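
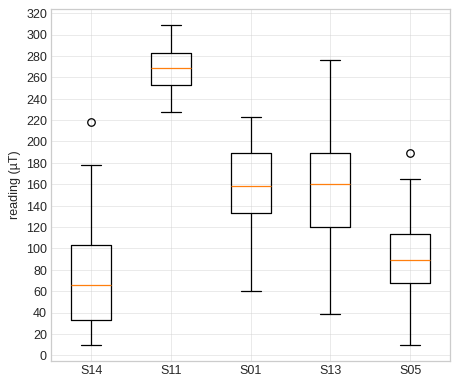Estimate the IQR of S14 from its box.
≈ 60

Q3 ≈ 100, Q1 ≈ 40; IQR ≈ 60.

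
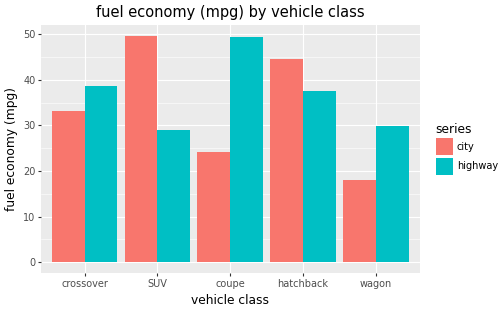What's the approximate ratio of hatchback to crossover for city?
≈ 1.29×

hatchback ≈ 45, crossover ≈ 35; 45/35 ≈ 1.29.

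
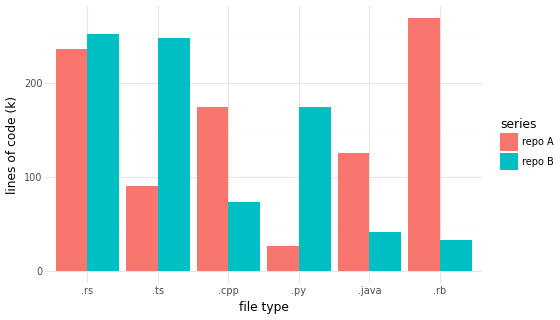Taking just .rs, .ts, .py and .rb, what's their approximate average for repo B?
(250 + 250 + 175 + 25) / 4 ≈ 175.

≈ 175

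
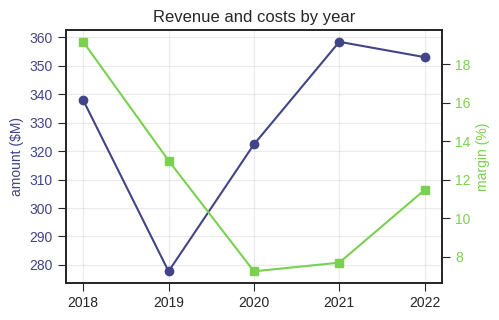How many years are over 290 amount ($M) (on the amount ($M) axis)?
4

Above 290: 2018, 2020, 2021, 2022.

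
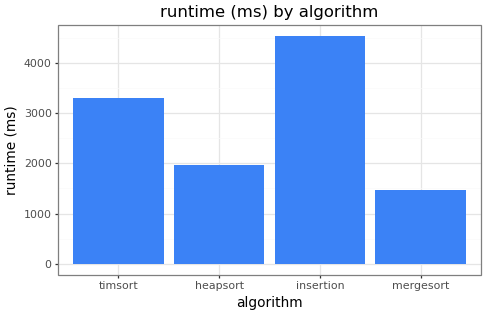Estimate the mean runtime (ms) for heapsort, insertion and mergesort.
(2000 + 4500 + 1500) / 3 ≈ 2667.

≈ 2667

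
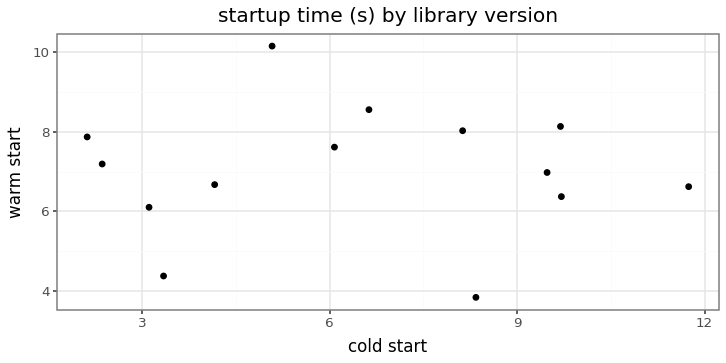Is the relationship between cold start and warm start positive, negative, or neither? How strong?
no clear correlation

Points are roughly uncorrelated; weak (|r| ≈ 0.0).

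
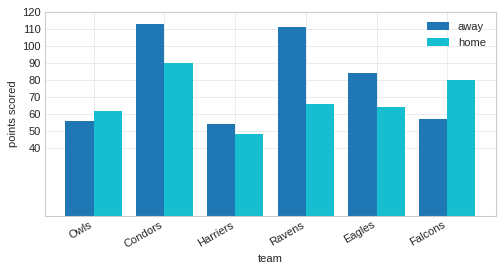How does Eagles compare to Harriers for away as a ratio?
≈ 1.6×

Eagles ≈ 80, Harriers ≈ 50; 80/50 ≈ 1.6.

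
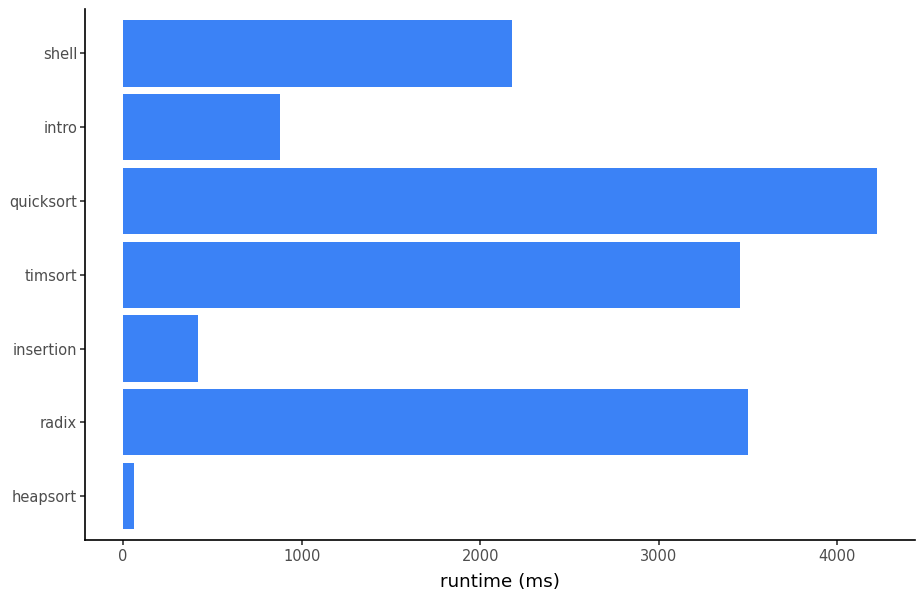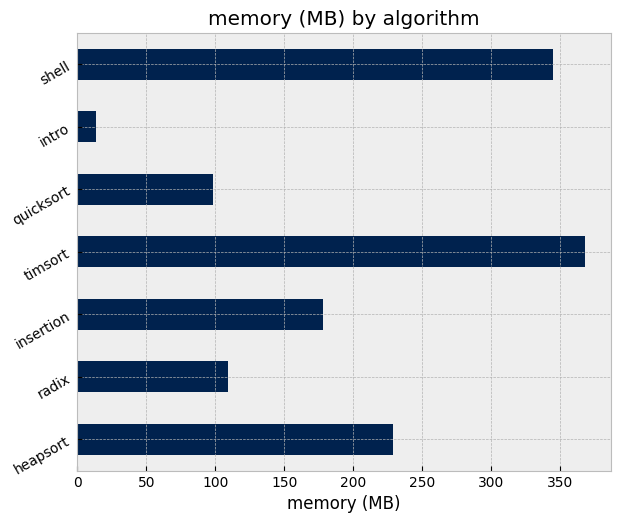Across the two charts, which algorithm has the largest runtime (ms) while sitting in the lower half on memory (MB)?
Chart 2 median memory (MB) ≈ 200; below-median algorithms: radix, quicksort, intro. Among those, quicksort has the highest runtime (ms) (≈ 4000).

quicksort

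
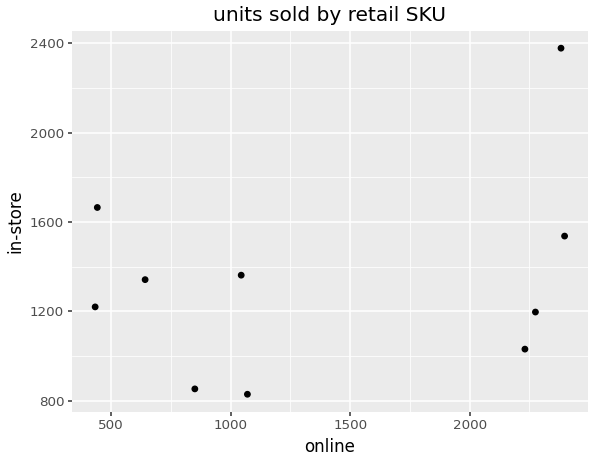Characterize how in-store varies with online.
Points are positively correlated; weak (|r| ≈ 0.3).

positive, weak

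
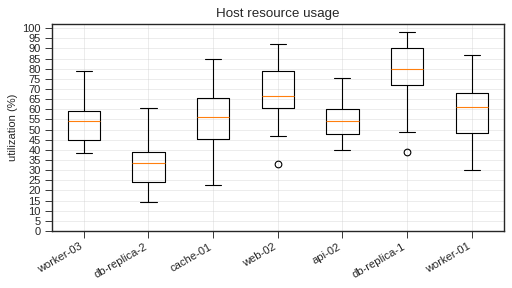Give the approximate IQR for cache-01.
Q3 ≈ 65, Q1 ≈ 45; IQR ≈ 20.

≈ 20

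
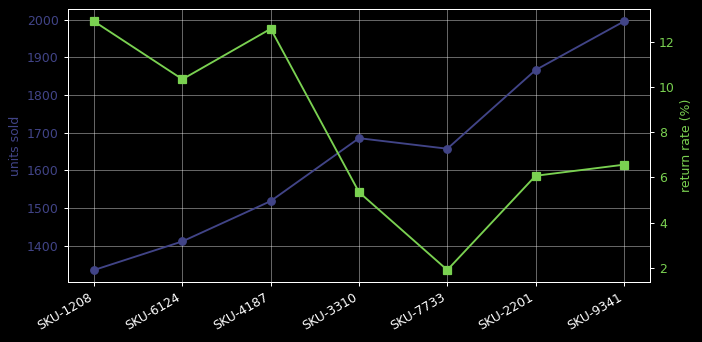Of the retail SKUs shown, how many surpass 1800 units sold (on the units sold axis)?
2

Above 1800: SKU-2201, SKU-9341.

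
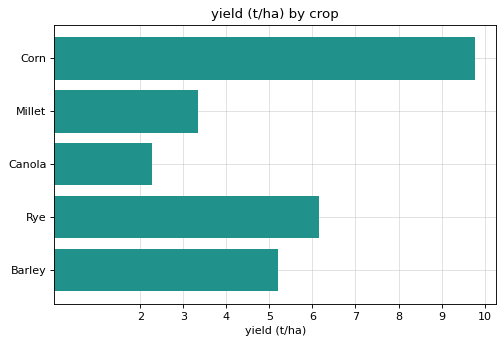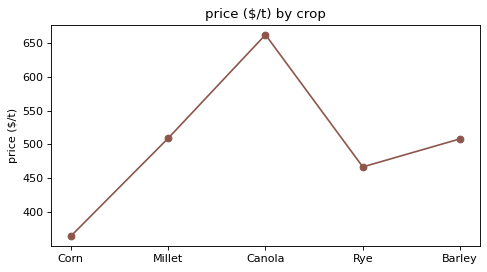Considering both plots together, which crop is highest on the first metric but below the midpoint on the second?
Chart 2 median price ($/t) ≈ 500; below-median crops: Corn, Rye. Among those, Corn has the highest yield (t/ha) (≈ 10).

Corn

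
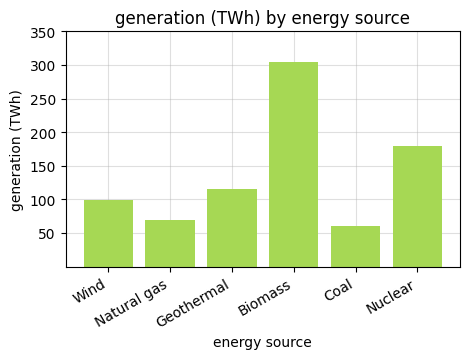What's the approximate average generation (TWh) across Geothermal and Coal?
(100 + 50) / 2 ≈ 75.

≈ 75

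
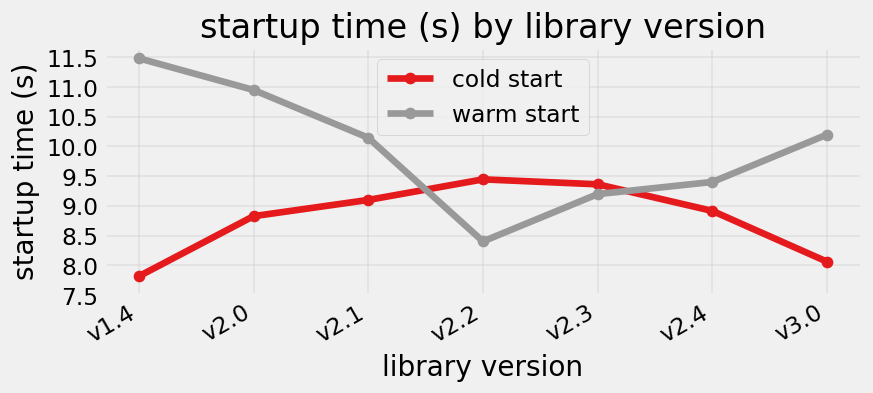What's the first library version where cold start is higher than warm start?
v2.1: cold start ≈ 9.0 vs warm start ≈ 10.0 (not yet); v2.2: cold start ≈ 9.5 vs warm start ≈ 8.5 (first crossover).

v2.2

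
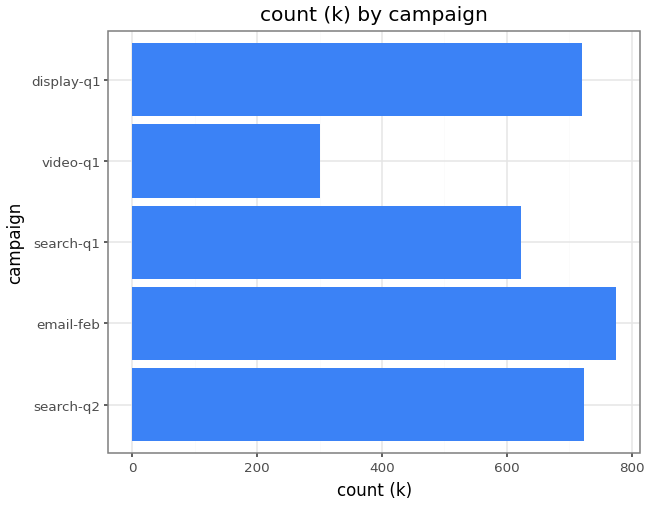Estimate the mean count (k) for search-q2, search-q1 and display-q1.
≈ 667

(700 + 600 + 700) / 3 ≈ 667.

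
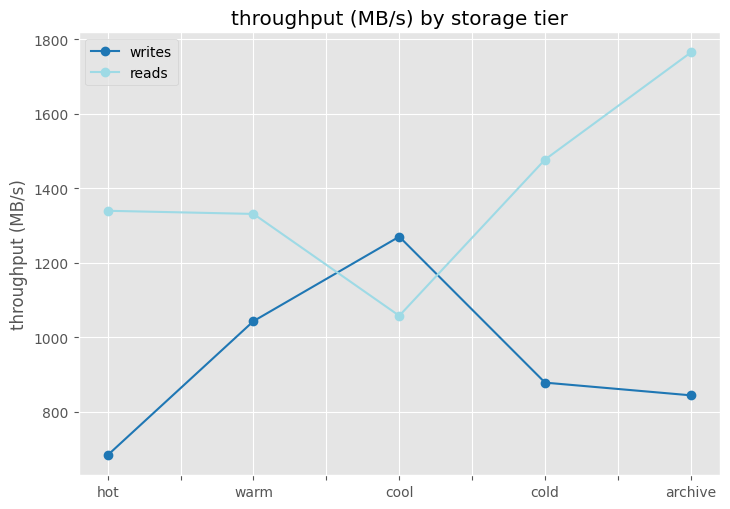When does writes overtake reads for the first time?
cool

warm: writes ≈ 1000 vs reads ≈ 1300 (not yet); cool: writes ≈ 1300 vs reads ≈ 1100 (first crossover).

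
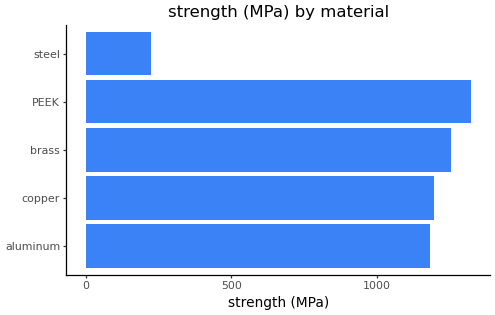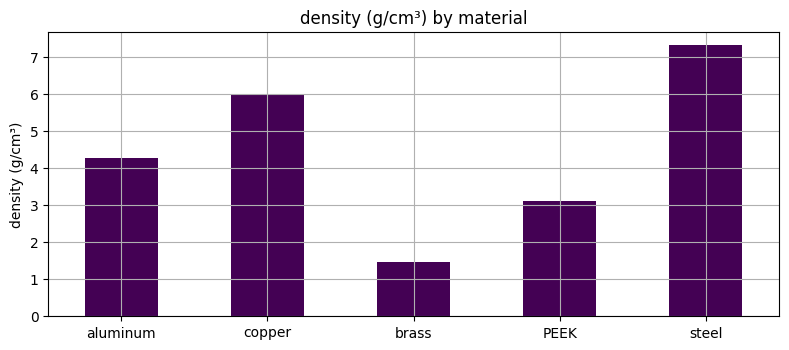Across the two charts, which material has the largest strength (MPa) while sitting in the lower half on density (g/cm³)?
Chart 2 median density (g/cm³) ≈ 4; below-median materials: brass, PEEK. Among those, PEEK has the highest strength (MPa) (≈ 1400).

PEEK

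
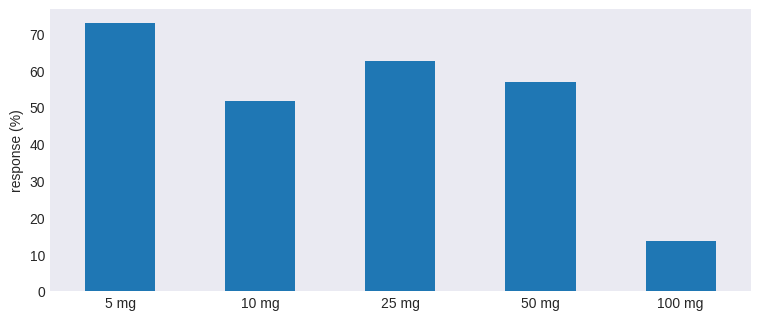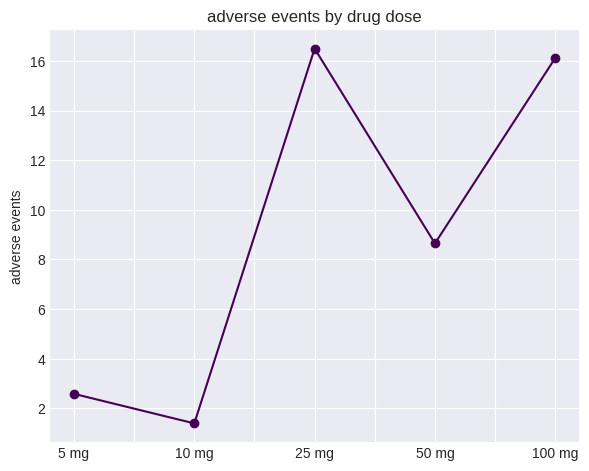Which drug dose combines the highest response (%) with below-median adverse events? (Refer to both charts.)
5 mg

Chart 2 median adverse events ≈ 8; below-median drug doses: 5 mg, 10 mg. Among those, 5 mg has the highest response (%) (≈ 70).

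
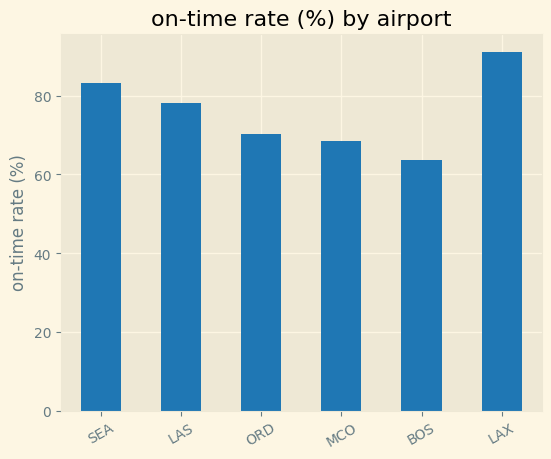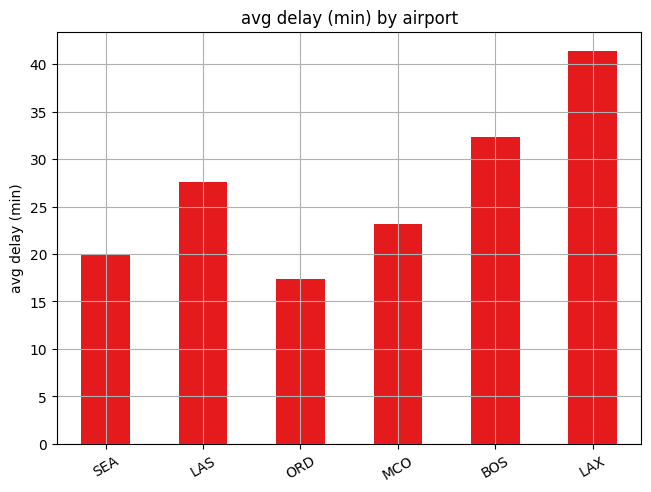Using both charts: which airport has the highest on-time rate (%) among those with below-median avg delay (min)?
SEA

Chart 2 median avg delay (min) ≈ 25; below-median airports: SEA, ORD, MCO. Among those, SEA has the highest on-time rate (%) (≈ 80).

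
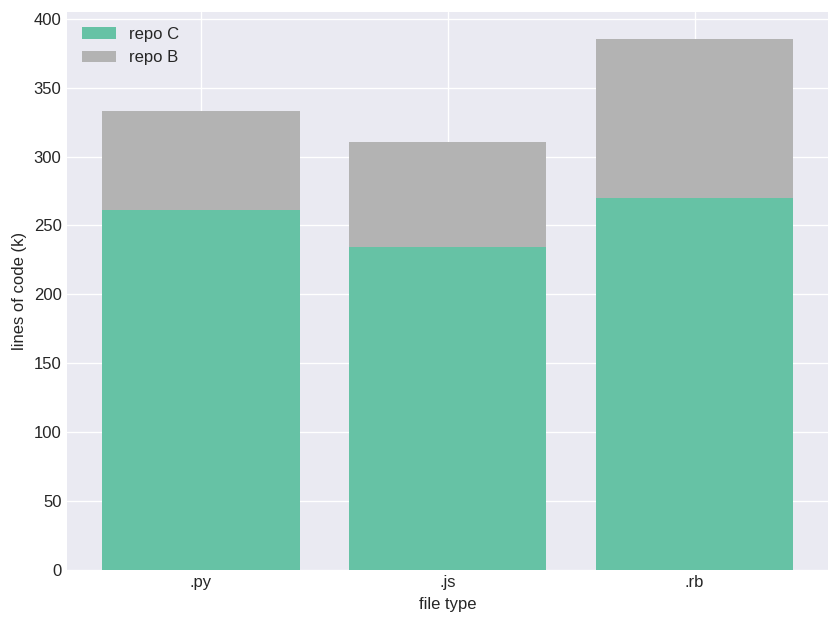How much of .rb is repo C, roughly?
≈ 250

repo C top ≈ 250, bottom ≈ 0; segment ≈ 250.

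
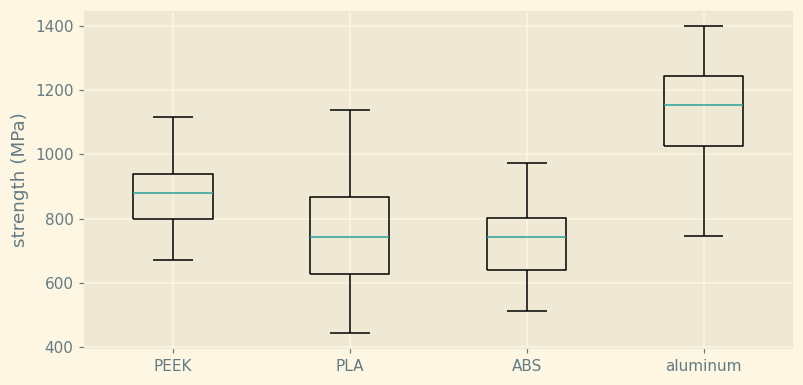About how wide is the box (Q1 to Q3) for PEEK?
≈ 150

Q3 ≈ 950, Q1 ≈ 800; IQR ≈ 150.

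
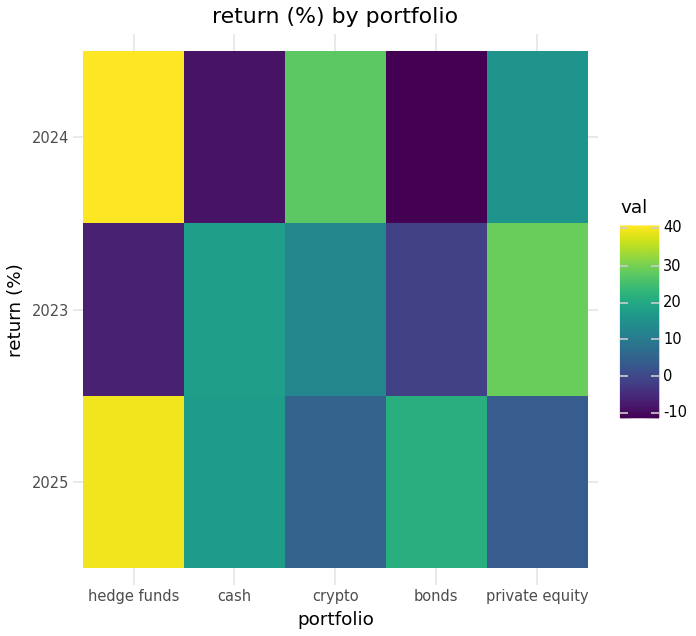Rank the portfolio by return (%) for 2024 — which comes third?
private equity

Top 4 for 2024: hedge funds ≈ 40, crypto ≈ 30, private equity ≈ 15, cash ≈ -10.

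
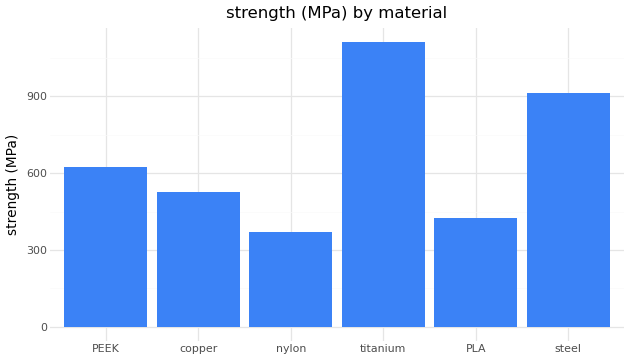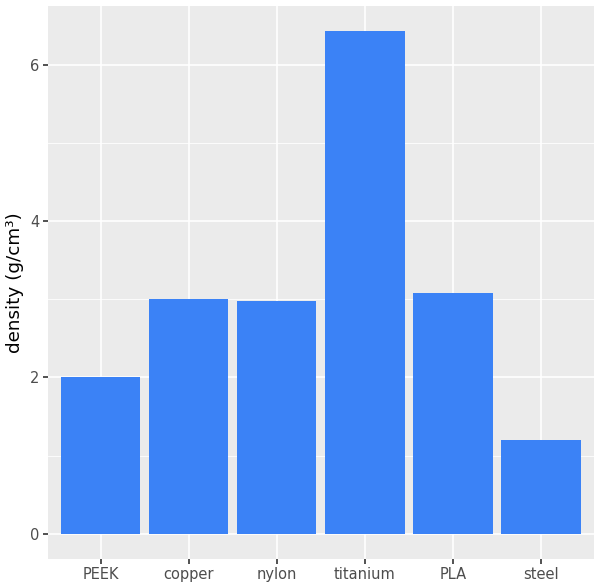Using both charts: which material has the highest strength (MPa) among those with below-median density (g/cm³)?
steel

Chart 2 median density (g/cm³) ≈ 3; below-median materials: PEEK, nylon, steel. Among those, steel has the highest strength (MPa) (≈ 1000).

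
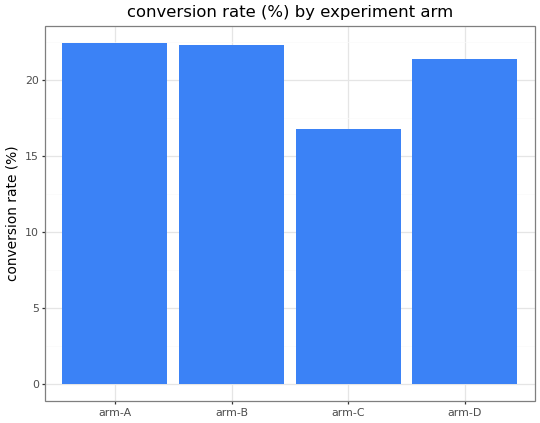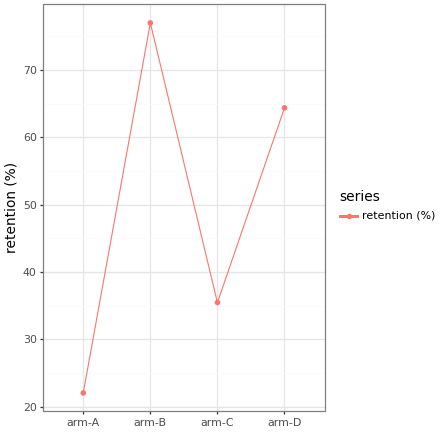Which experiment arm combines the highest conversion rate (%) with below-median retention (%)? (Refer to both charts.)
Chart 2 median retention (%) ≈ 50; below-median experiment arms: arm-A, arm-C. Among those, arm-A has the highest conversion rate (%) (≈ 20).

arm-A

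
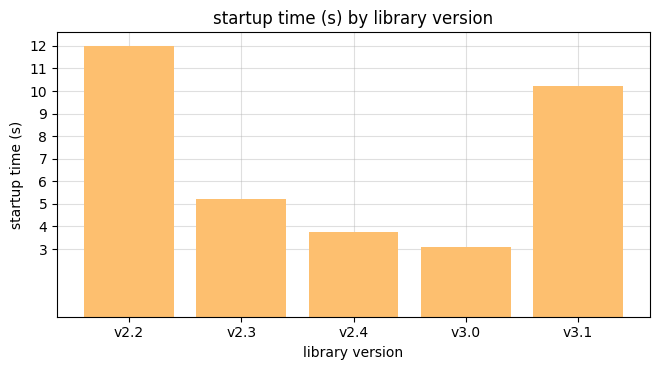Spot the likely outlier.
v2.2 ≈ 12; the rest sit between ≈ 3 and ≈ 10.

v2.2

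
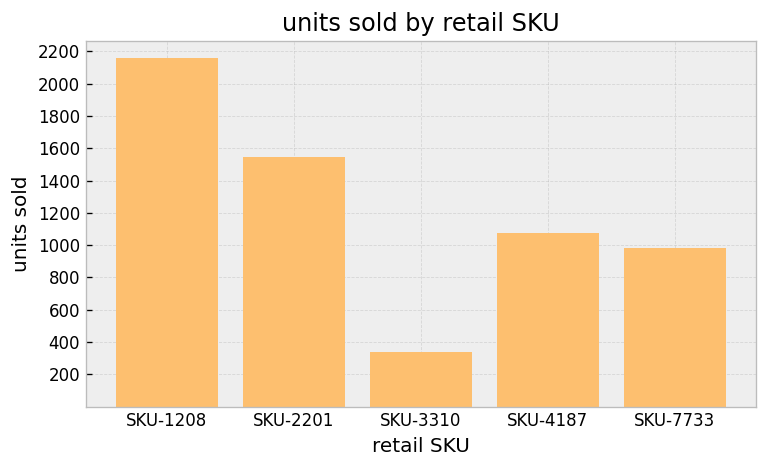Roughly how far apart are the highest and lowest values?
≈ 1800

Max SKU-1208 ≈ 2200, min SKU-3310 ≈ 400; range ≈ 1800.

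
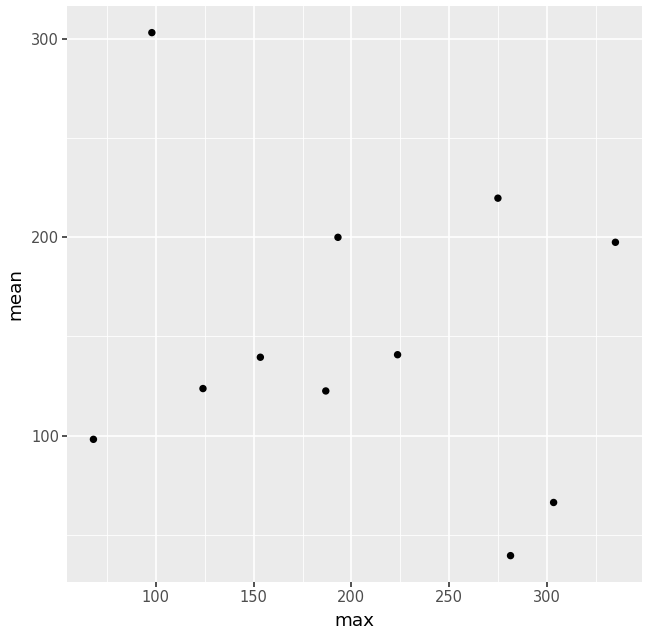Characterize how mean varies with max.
no clear correlation

Points are roughly uncorrelated; weak (|r| ≈ 0.2).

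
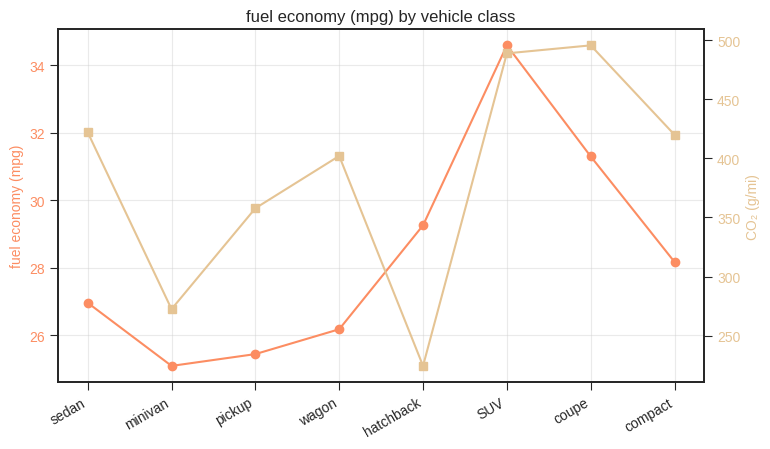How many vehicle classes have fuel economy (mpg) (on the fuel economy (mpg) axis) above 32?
Above 32: SUV.

1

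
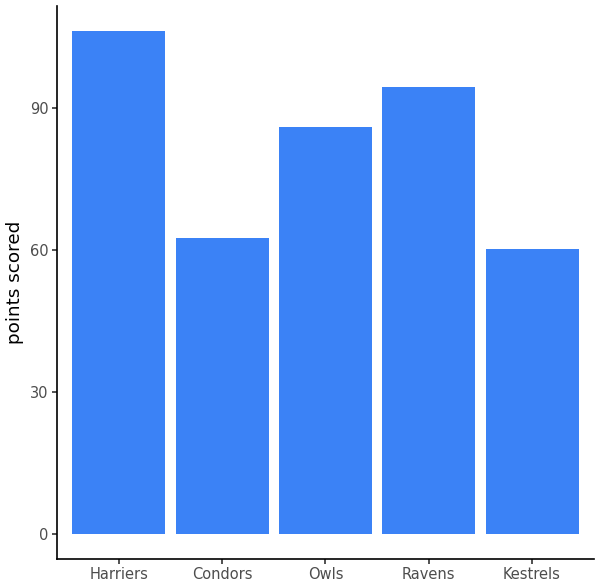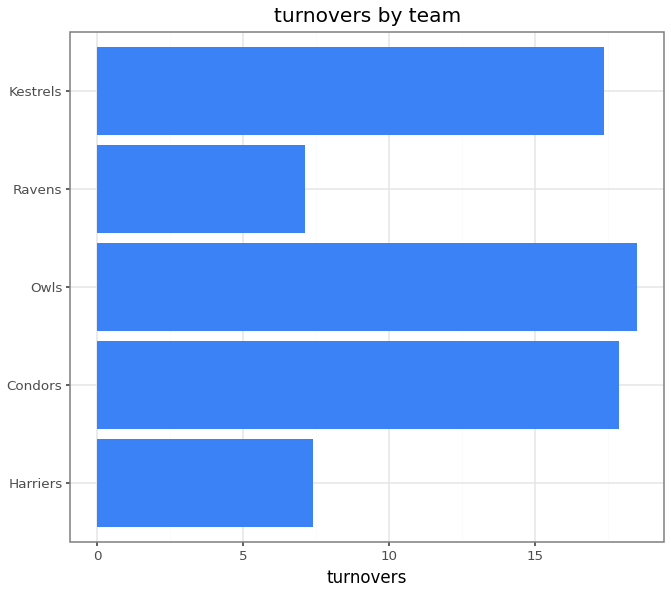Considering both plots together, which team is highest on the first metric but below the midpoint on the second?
Harriers

Chart 2 median turnovers ≈ 18; below-median teams: Harriers, Ravens. Among those, Harriers has the highest points scored (≈ 110).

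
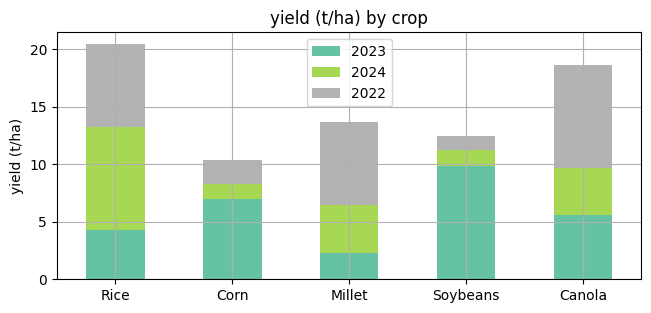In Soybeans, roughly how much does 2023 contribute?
2023 top ≈ 10, bottom ≈ 0; segment ≈ 10.

≈ 10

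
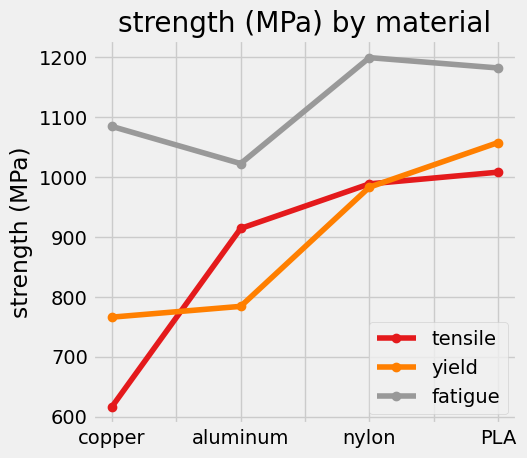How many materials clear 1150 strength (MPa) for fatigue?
2

Above 1150: nylon, PLA.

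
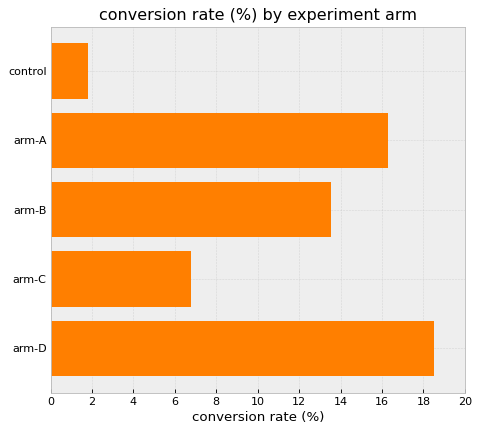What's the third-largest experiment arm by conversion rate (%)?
arm-B

Top 4: arm-D ≈ 18, arm-A ≈ 16, arm-B ≈ 14, arm-C ≈ 6.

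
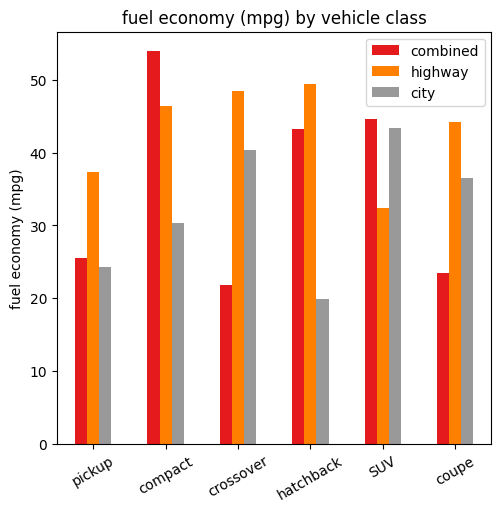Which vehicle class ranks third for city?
Top 4 for city: SUV ≈ 45, crossover ≈ 40, coupe ≈ 35, compact ≈ 30.

coupe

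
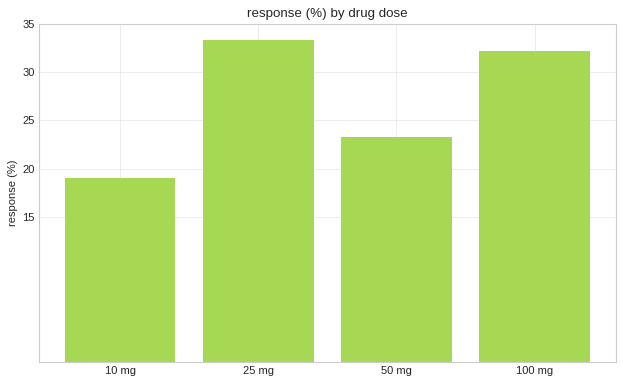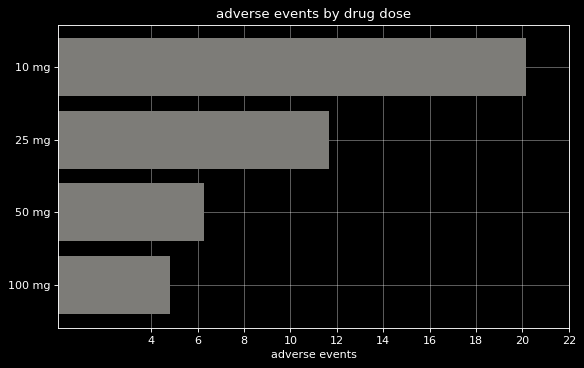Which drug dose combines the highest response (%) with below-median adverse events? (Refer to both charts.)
Chart 2 median adverse events ≈ 8; below-median drug doses: 50 mg, 100 mg. Among those, 100 mg has the highest response (%) (≈ 30).

100 mg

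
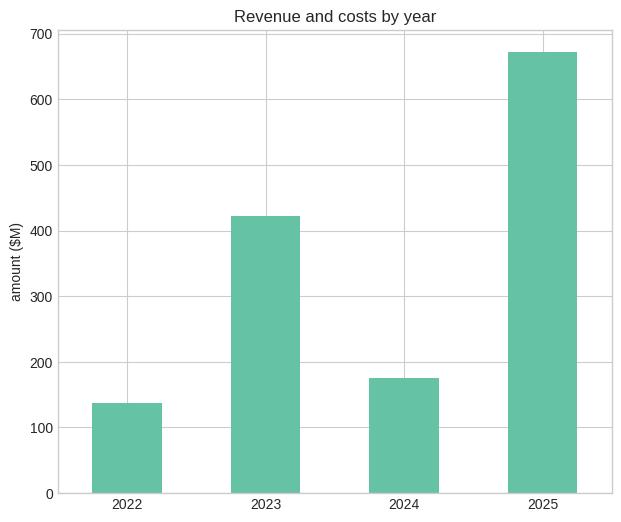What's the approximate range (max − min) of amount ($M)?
Max 2025 ≈ 700, min 2022 ≈ 100; range ≈ 600.

≈ 600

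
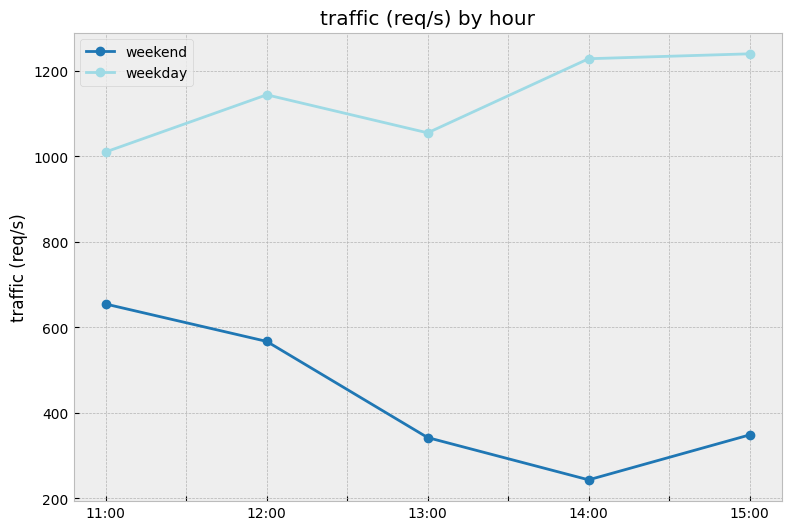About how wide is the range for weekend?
≈ 500

Max 11:00 ≈ 700, min 14:00 ≈ 200; range ≈ 500.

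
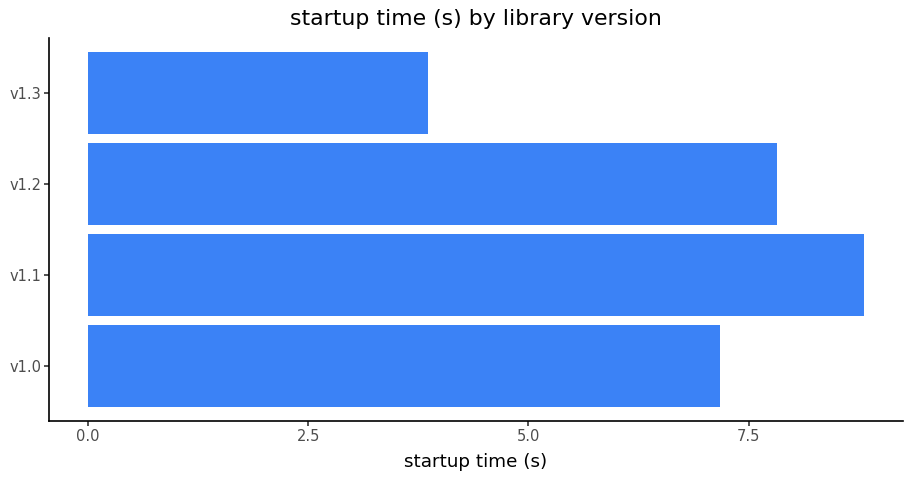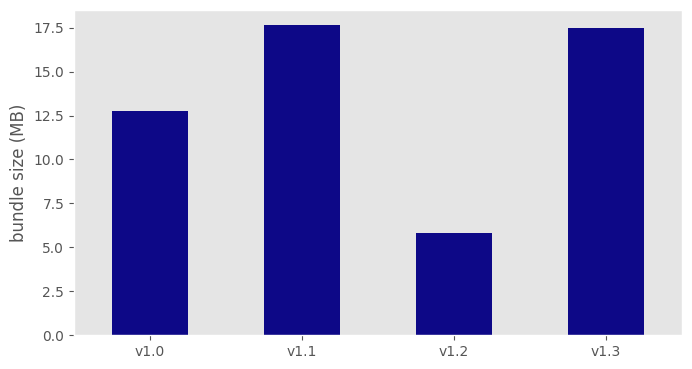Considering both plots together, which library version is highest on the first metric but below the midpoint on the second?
v1.2

Chart 2 median bundle size (MB) ≈ 16; below-median library versions: v1.0, v1.2. Among those, v1.2 has the highest startup time (s) (≈ 8).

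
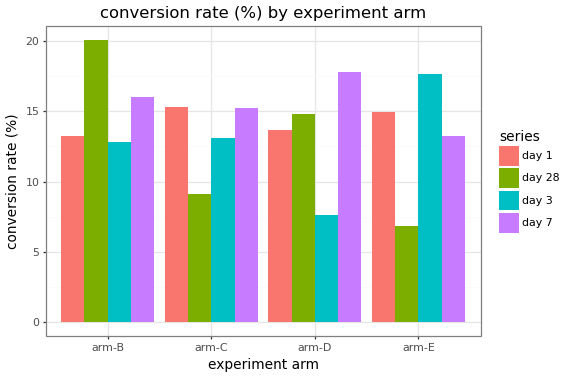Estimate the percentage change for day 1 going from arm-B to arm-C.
arm-B ≈ 14, arm-C ≈ 16; (16 − 14) / 14 ≈ +14.3%.

≈ +14.3%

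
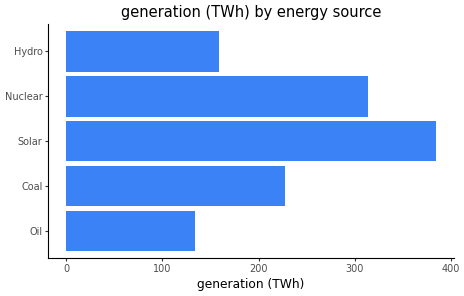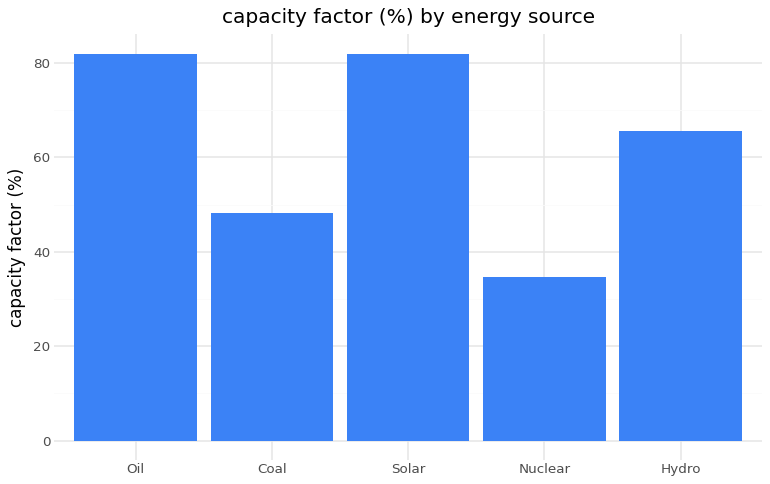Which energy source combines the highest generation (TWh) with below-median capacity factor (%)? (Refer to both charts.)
Chart 2 median capacity factor (%) ≈ 70; below-median energy sources: Coal, Nuclear. Among those, Nuclear has the highest generation (TWh) (≈ 300).

Nuclear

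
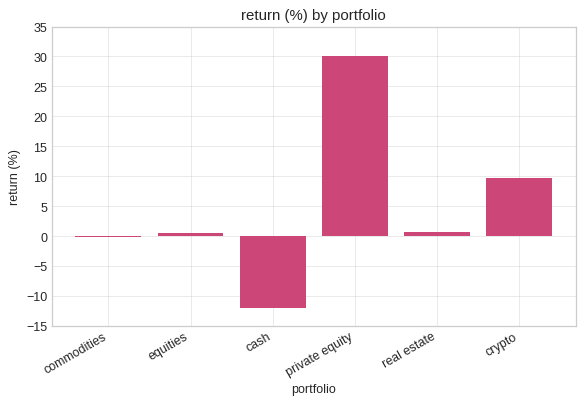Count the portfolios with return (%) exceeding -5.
5

Above -5: commodities, equities, private equity, real estate, crypto.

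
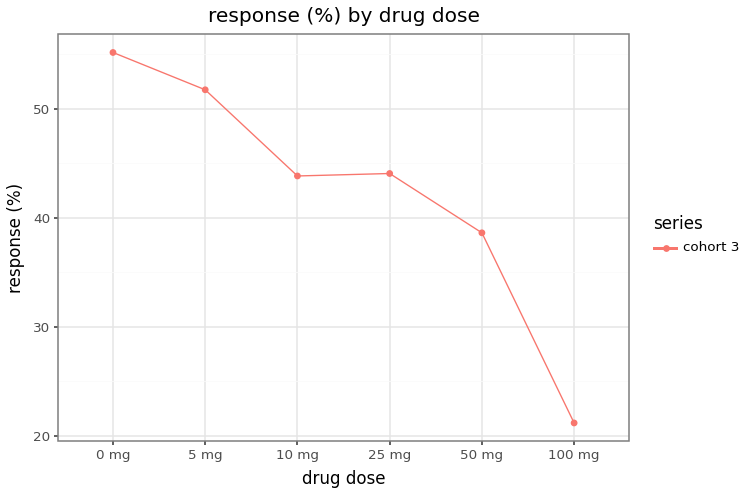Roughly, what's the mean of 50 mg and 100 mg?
(40 + 20) / 2 ≈ 30.

≈ 30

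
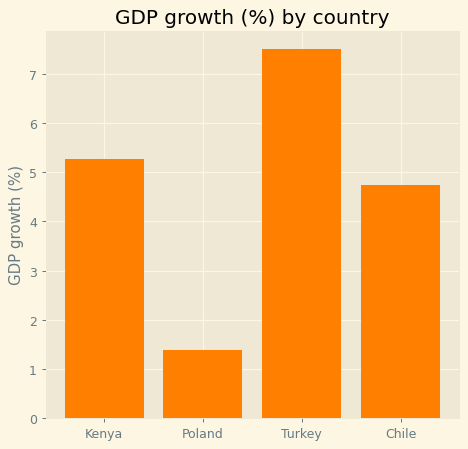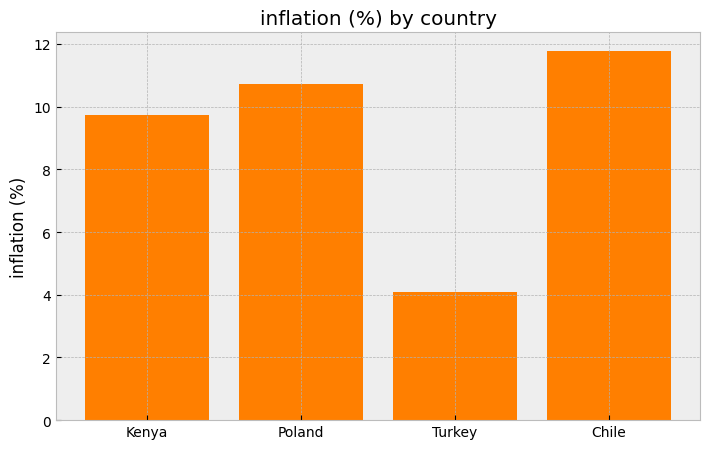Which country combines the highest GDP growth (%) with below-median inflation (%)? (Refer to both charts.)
Chart 2 median inflation (%) ≈ 10; below-median countries: Kenya, Turkey. Among those, Turkey has the highest GDP growth (%) (≈ 8).

Turkey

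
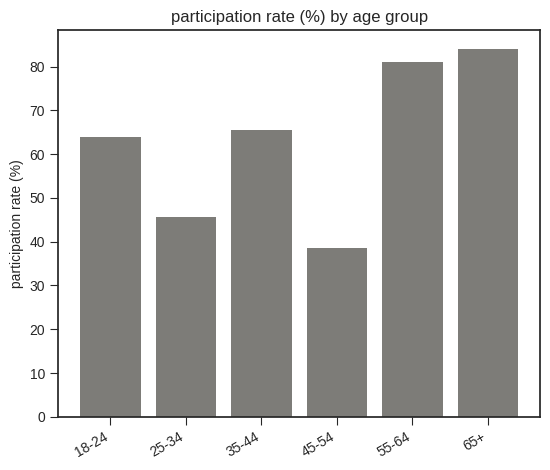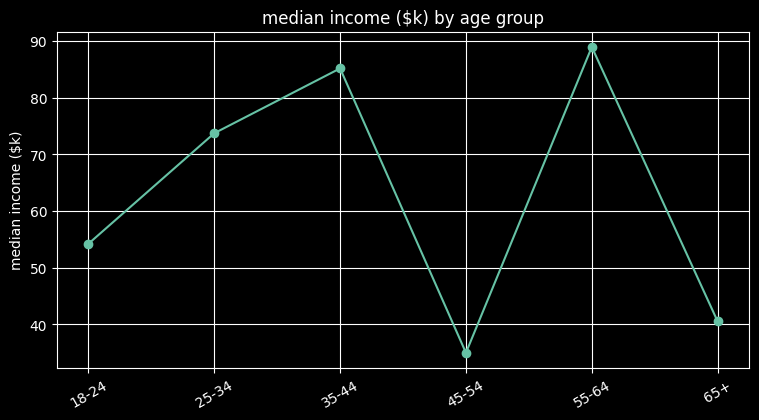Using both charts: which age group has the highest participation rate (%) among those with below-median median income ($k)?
65+

Chart 2 median median income ($k) ≈ 60; below-median age groups: 18-24, 45-54, 65+. Among those, 65+ has the highest participation rate (%) (≈ 80).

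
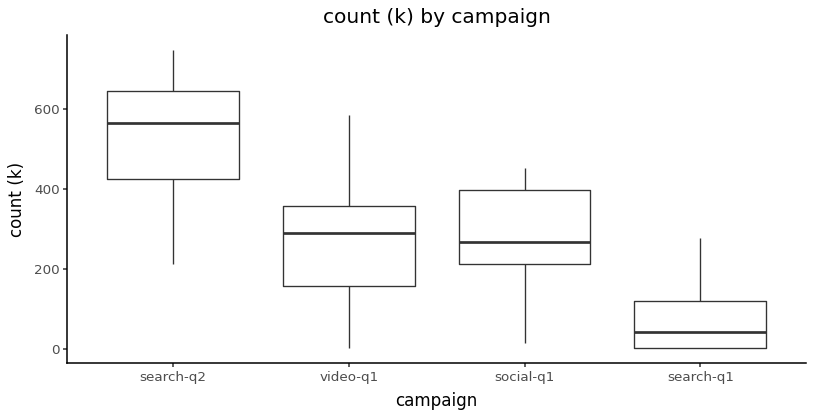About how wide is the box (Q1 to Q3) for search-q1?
Q3 ≈ 100, Q1 ≈ 0; IQR ≈ 100.

≈ 100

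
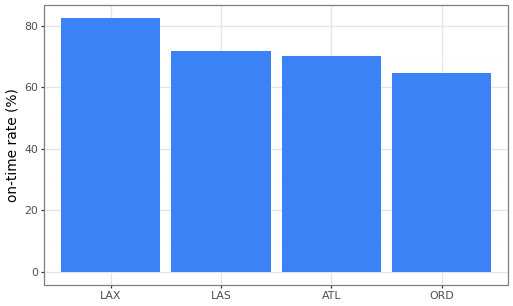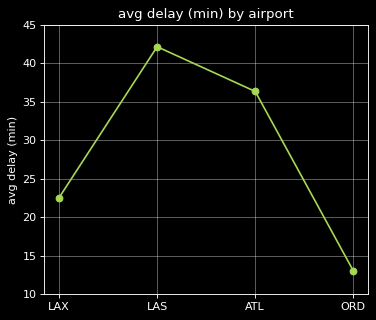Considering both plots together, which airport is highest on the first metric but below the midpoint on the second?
Chart 2 median avg delay (min) ≈ 30; below-median airports: LAX, ORD. Among those, LAX has the highest on-time rate (%) (≈ 80).

LAX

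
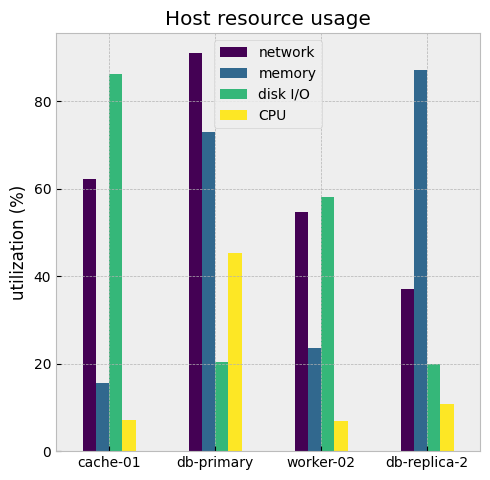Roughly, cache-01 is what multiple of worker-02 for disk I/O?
≈ 1.5×

cache-01 ≈ 90, worker-02 ≈ 60; 90/60 ≈ 1.5.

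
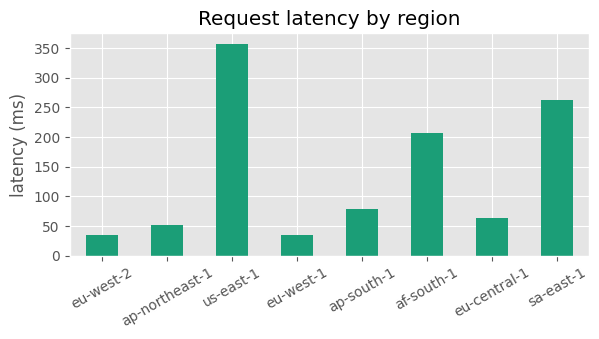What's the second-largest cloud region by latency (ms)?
Top 3: us-east-1 ≈ 350, sa-east-1 ≈ 250, af-south-1 ≈ 200.

sa-east-1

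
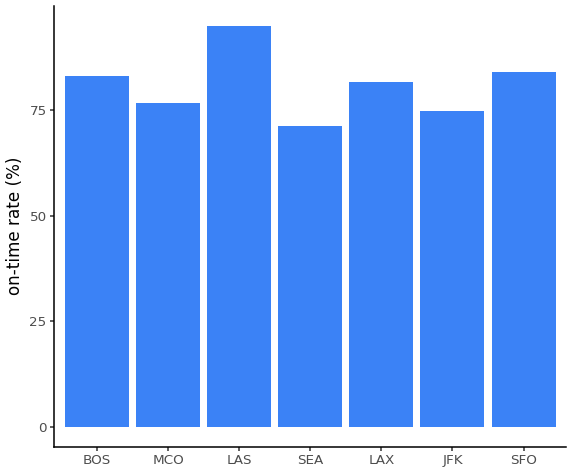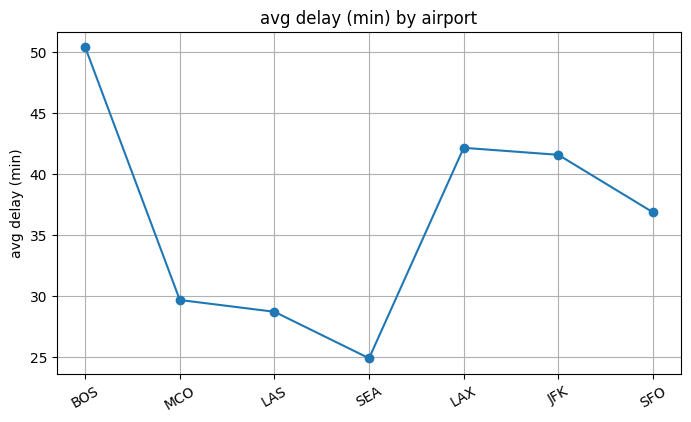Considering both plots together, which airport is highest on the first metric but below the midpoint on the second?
Chart 2 median avg delay (min) ≈ 35; below-median airports: MCO, LAS, SEA. Among those, LAS has the highest on-time rate (%) (≈ 90).

LAS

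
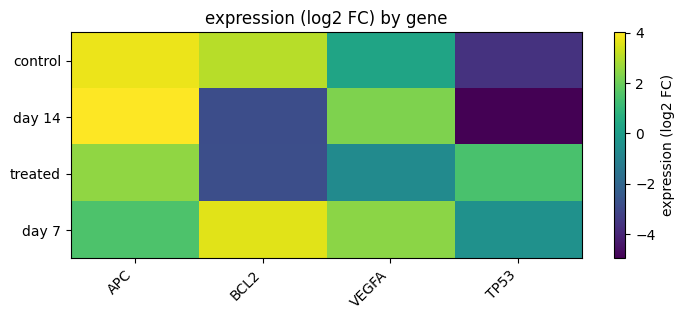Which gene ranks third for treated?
Top 4 for treated: APC ≈ 3, TP53 ≈ 1, VEGFA ≈ -1, BCL2 ≈ -3.

VEGFA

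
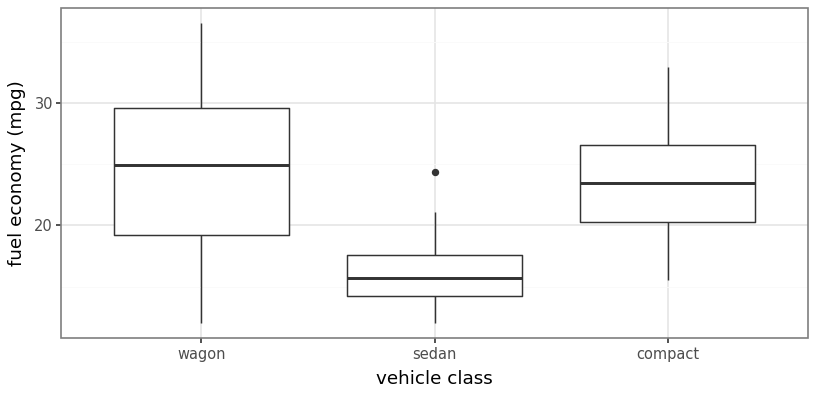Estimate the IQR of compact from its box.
Q3 ≈ 27, Q1 ≈ 20; IQR ≈ 7.

≈ 7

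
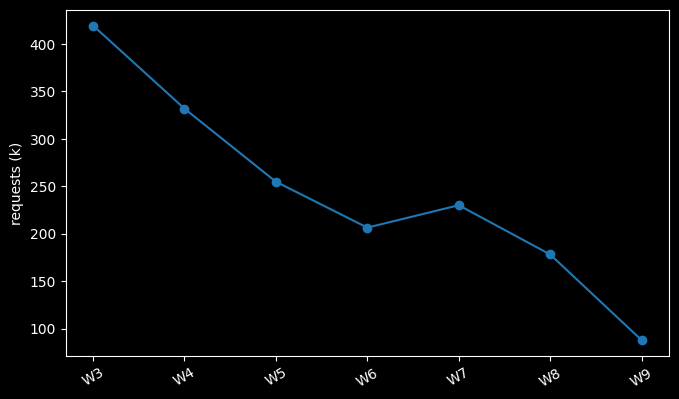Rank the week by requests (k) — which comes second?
Top 3: W3 ≈ 400, W4 ≈ 350, W5 ≈ 250.

W4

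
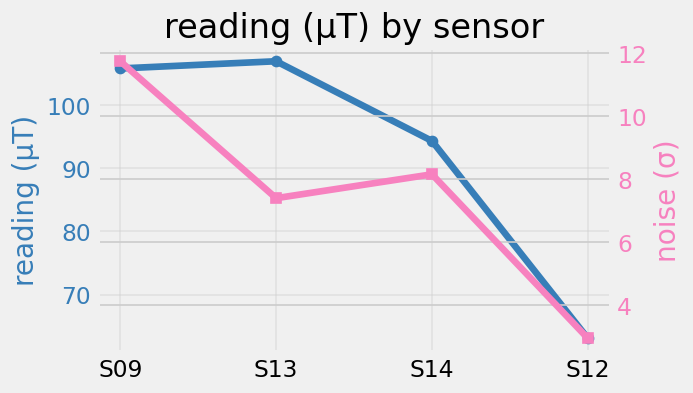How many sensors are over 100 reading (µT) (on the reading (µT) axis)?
Above 100: S09, S13.

2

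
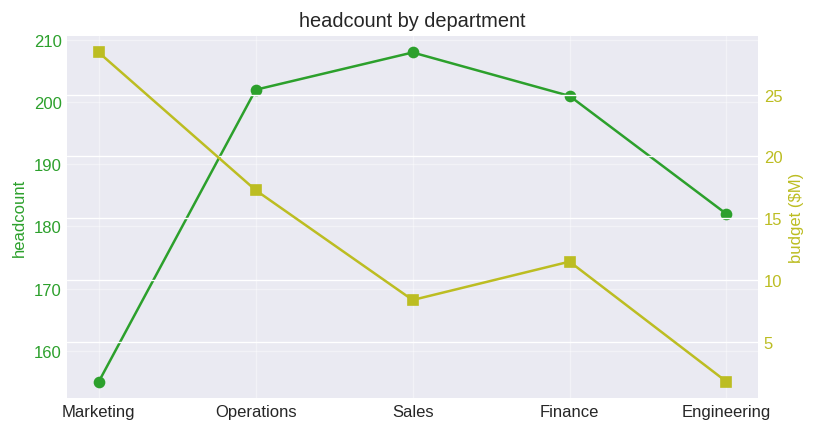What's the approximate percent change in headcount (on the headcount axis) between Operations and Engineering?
≈ -10%

Operations ≈ 200, Engineering ≈ 180; (180 − 200) / 200 ≈ -10%.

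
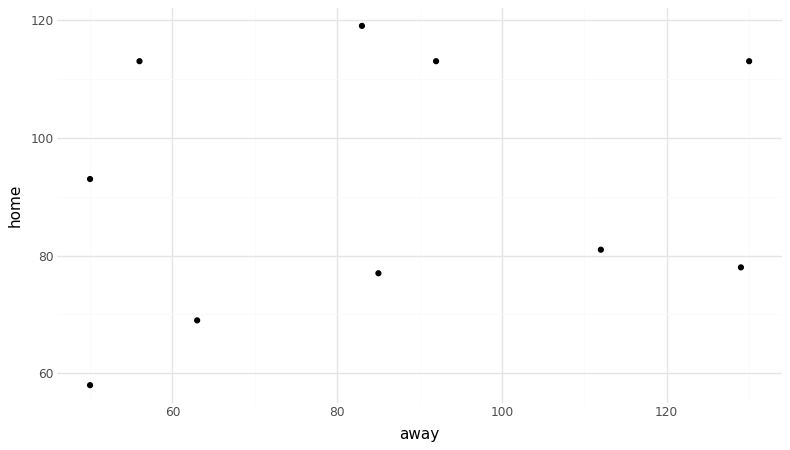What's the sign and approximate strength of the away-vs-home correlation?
Points are roughly uncorrelated; weak (|r| ≈ 0.2).

no clear correlation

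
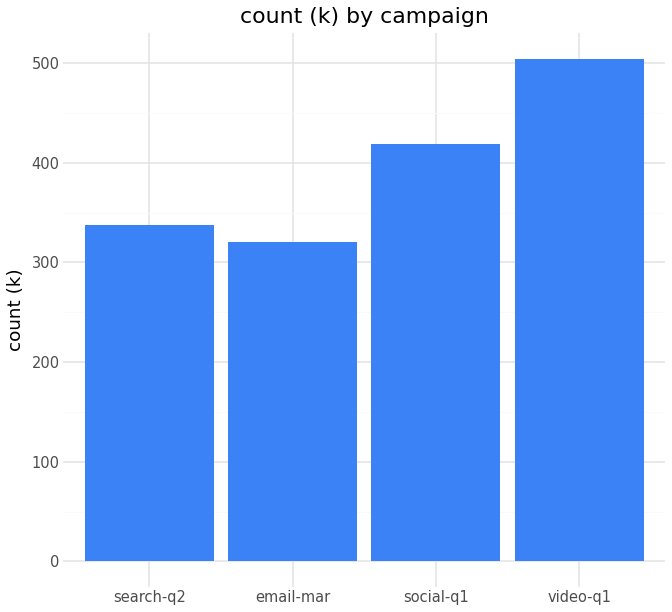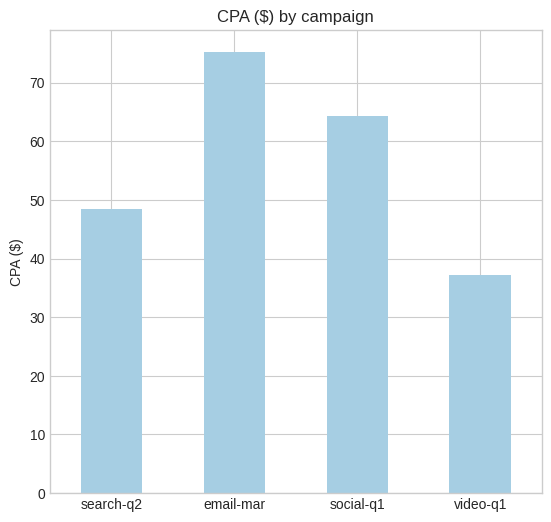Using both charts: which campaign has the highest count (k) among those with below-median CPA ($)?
Chart 2 median CPA ($) ≈ 60; below-median campaigns: search-q2, video-q1. Among those, video-q1 has the highest count (k) (≈ 500).

video-q1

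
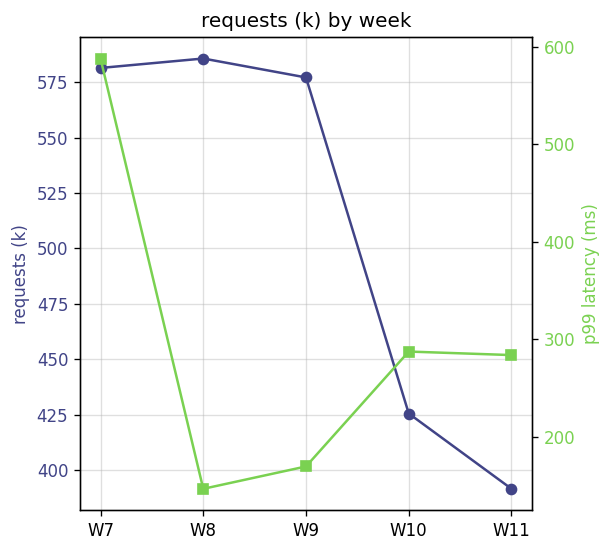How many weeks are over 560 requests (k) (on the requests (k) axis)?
3

Above 560: W7, W8, W9.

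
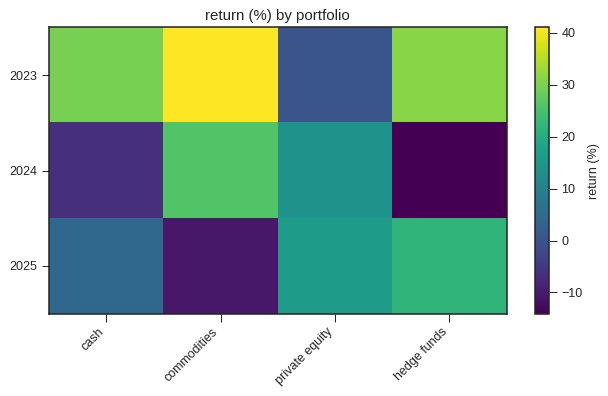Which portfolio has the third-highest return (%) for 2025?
cash

Top 4 for 2025: hedge funds ≈ 20, private equity ≈ 15, cash ≈ 5, commodities ≈ -10.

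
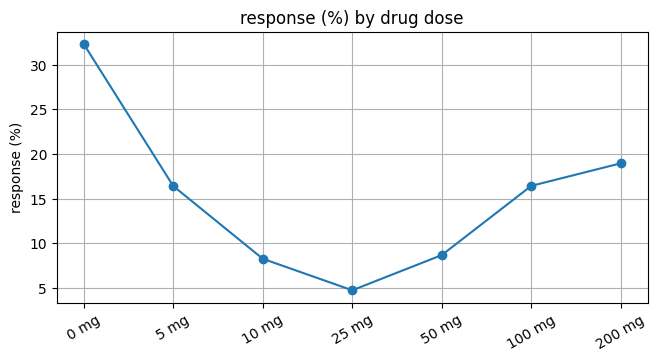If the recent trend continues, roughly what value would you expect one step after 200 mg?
Last three: 10, 15, 20 → slope ≈ 5/step → next ≈ 25.

≈ 25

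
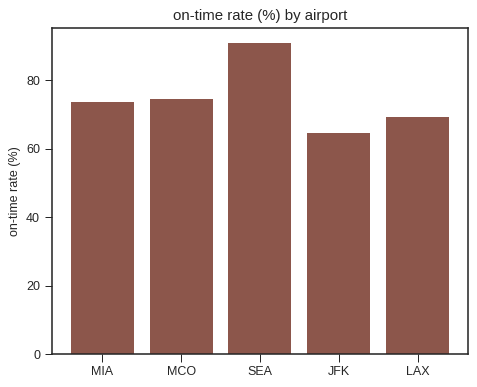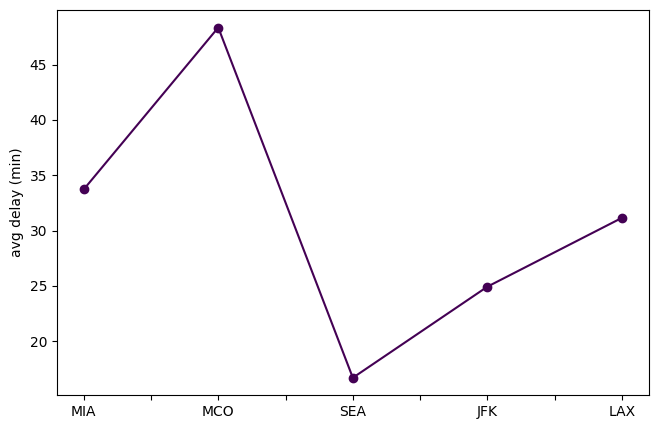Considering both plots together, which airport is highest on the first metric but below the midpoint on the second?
SEA

Chart 2 median avg delay (min) ≈ 30; below-median airports: SEA, JFK. Among those, SEA has the highest on-time rate (%) (≈ 90).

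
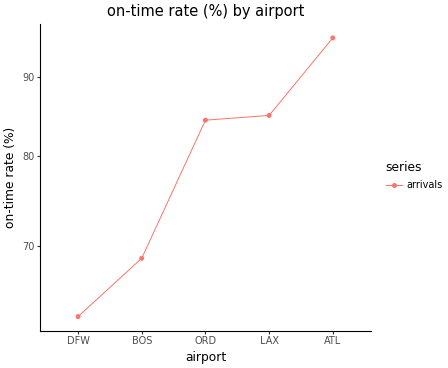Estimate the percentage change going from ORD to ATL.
ORD ≈ 85, ATL ≈ 95; (95 − 85) / 85 ≈ +11.8%.

≈ +11.8%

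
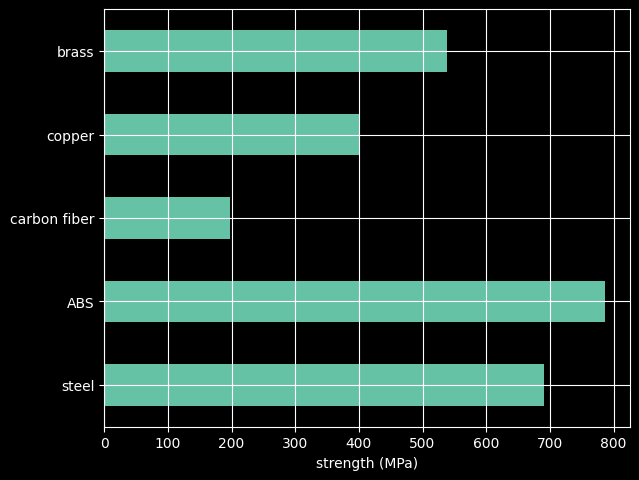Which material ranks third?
Top 4: ABS ≈ 800, steel ≈ 700, brass ≈ 500, copper ≈ 400.

brass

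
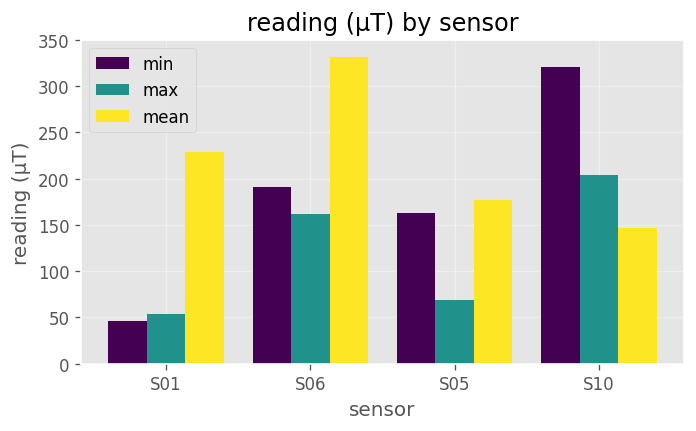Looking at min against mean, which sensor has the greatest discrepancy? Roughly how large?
S01: min ≈ 50, mean ≈ 250 → gap ≈ 200. Next-largest (S10) is only ≈ 150.

S01, ≈ 200 µT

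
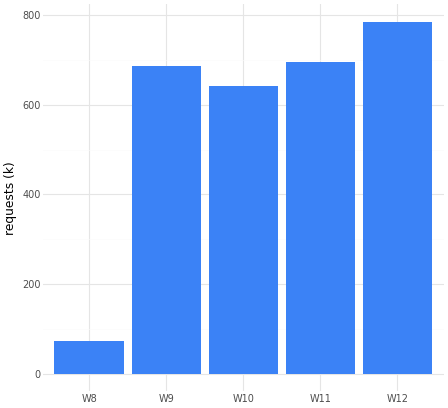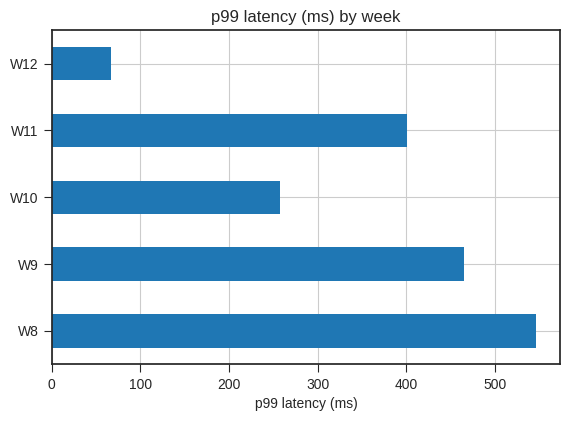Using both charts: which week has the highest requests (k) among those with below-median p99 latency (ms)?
Chart 2 median p99 latency (ms) ≈ 400; below-median weeks: W10, W12. Among those, W12 has the highest requests (k) (≈ 800).

W12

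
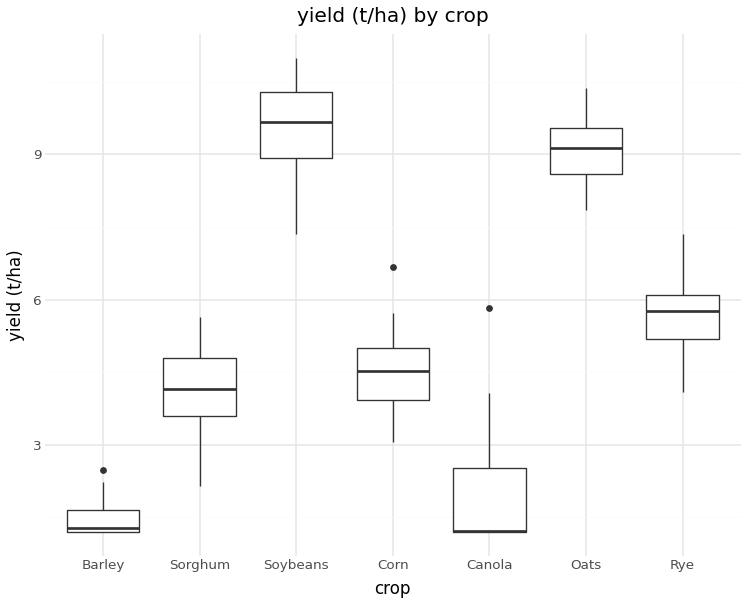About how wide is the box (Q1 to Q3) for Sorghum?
≈ 1

Q3 ≈ 5, Q1 ≈ 4; IQR ≈ 1.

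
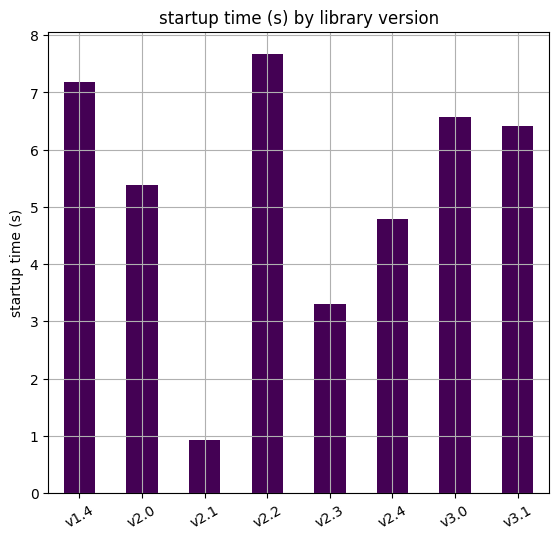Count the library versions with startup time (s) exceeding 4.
Above 4: v1.4, v2.0, v2.2, v2.4, v3.0, v3.1.

6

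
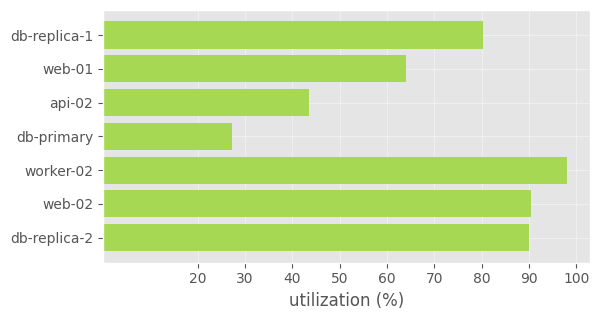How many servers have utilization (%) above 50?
Above 50: db-replica-1, web-01, worker-02, web-02, db-replica-2.

5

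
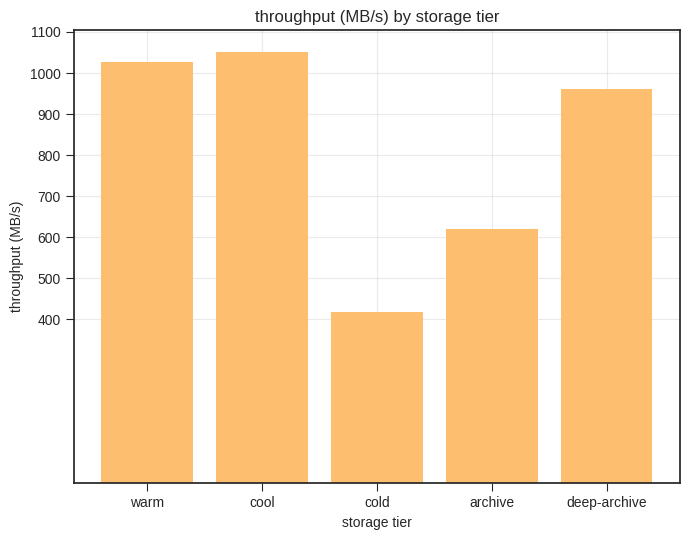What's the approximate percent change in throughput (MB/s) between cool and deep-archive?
≈ -9.1%

cool ≈ 1100, deep-archive ≈ 1000; (1000 − 1100) / 1100 ≈ -9.1%.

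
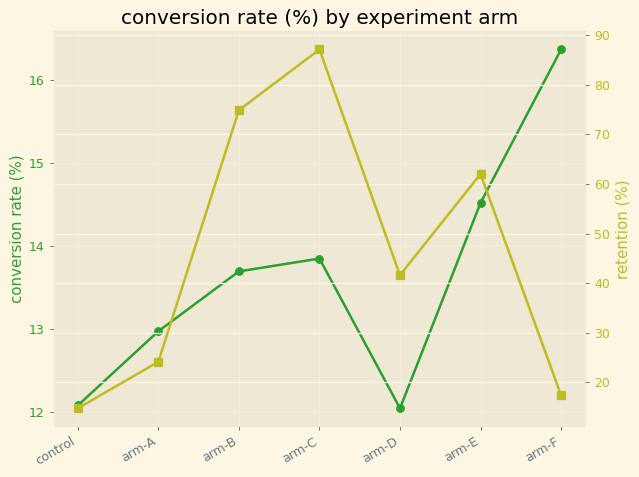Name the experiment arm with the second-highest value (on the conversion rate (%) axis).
Top 3 (on the conversion rate (%) axis): arm-F ≈ 16.5, arm-E ≈ 14.5, arm-C ≈ 14.0.

arm-E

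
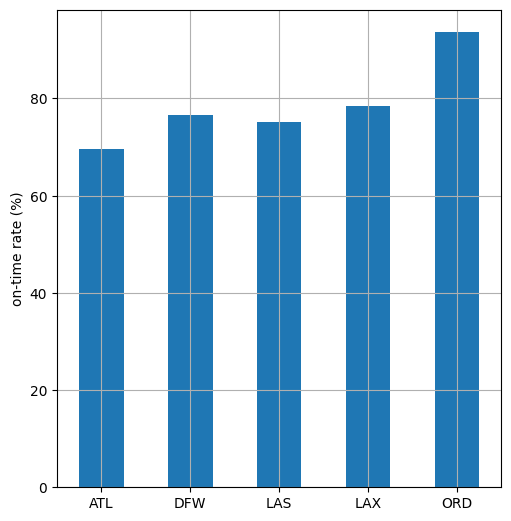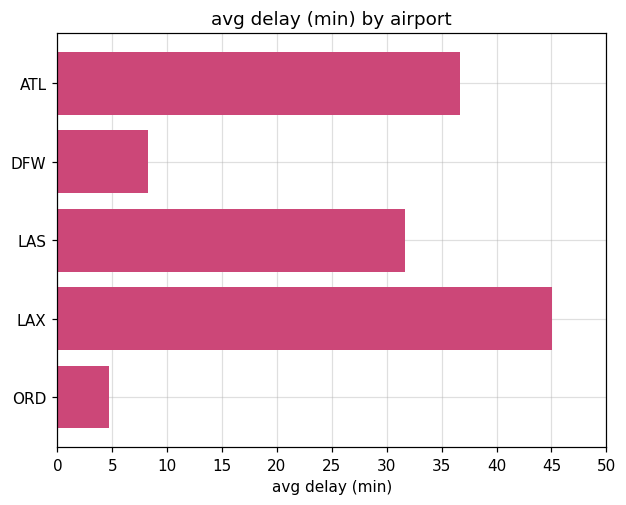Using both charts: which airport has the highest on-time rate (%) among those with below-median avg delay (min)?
Chart 2 median avg delay (min) ≈ 30; below-median airports: DFW, ORD. Among those, ORD has the highest on-time rate (%) (≈ 90).

ORD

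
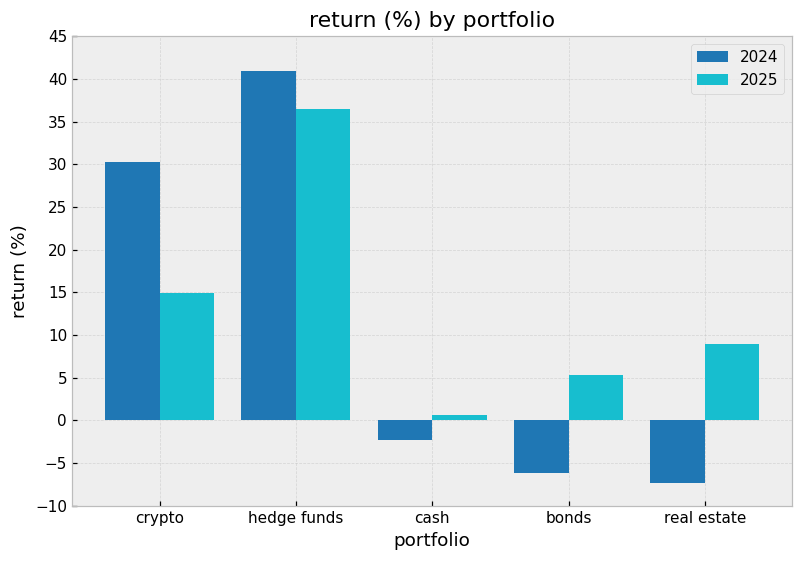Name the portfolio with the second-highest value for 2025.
Top 3 for 2025: hedge funds ≈ 35, crypto ≈ 15, real estate ≈ 10.

crypto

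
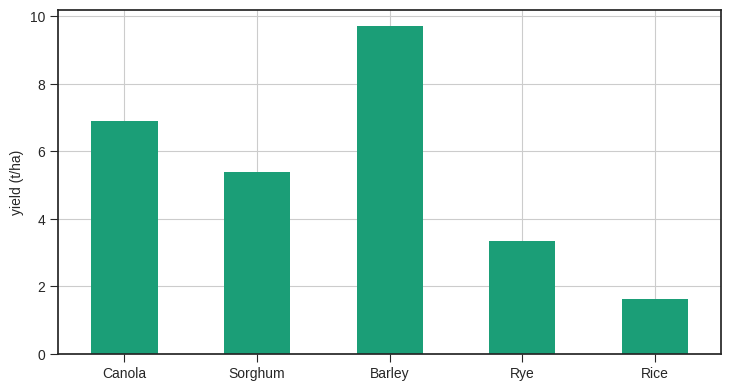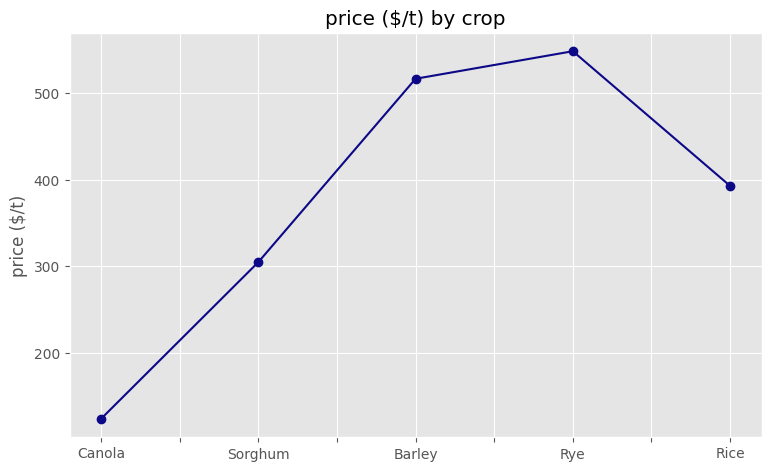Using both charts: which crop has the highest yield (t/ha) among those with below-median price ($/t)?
Canola

Chart 2 median price ($/t) ≈ 400; below-median crops: Canola, Sorghum. Among those, Canola has the highest yield (t/ha) (≈ 7).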